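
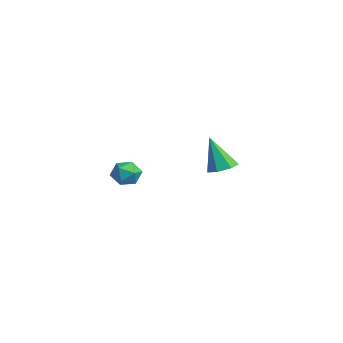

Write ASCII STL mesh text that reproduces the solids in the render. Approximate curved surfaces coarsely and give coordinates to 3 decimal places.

solid 
facet normal -0.883 0.373 -0.286
outer loop
vertex 1.625 -2.839 2.036
vertex 1.283 -3.449 2.297
vertex 1.387 -2.86 2.744
endloop
endfacet
facet normal -0.427 0.897 -0.117
outer loop
vertex 1.625 -2.839 2.036
vertex 1.387 -2.86 2.744
vertex 2.053 -2.564 2.582
endloop
endfacet
facet normal 0.147 0.832 -0.535
outer loop
vertex 1.625 -2.839 2.036
vertex 2.053 -2.564 2.582
vertex 2.36 -2.969 2.036
endloop
endfacet
facet normal 0.047 0.268 -0.962
outer loop
vertex 1.625 -2.839 2.036
vertex 2.36 -2.969 2.036
vertex 1.884 -3.517 1.86
endloop
endfacet
facet normal -0.589 -0.015 -0.808
outer loop
vertex 1.625 -2.839 2.036
vertex 1.884 -3.517 1.86
vertex 1.283 -3.449 2.297
endloop
endfacet
facet normal -0.219 0.800 0.559
outer loop
vertex 2.053 -2.564 2.582
vertex 1.387 -2.86 2.744
vertex 1.976 -3.003 3.18
endloop
endfacet
facet normal -0.957 -0.049 0.287
outer loop
vertex 1.387 -2.86 2.744
vertex 1.283 -3.449 2.297
vertex 1.5 -3.551 3.004
endloop
endfacet
facet normal -0.482 -0.675 -0.558
outer loop
vertex 1.283 -3.449 2.297
vertex 1.884 -3.517 1.86
vertex 1.807 -3.956 2.458
endloop
endfacet
facet normal 0.547 -0.215 -0.809
outer loop
vertex 1.884 -3.517 1.86
vertex 2.36 -2.969 2.036
vertex 2.473 -3.66 2.296
endloop
endfacet
facet normal 0.709 0.695 -0.117
outer loop
vertex 2.36 -2.969 2.036
vertex 2.053 -2.564 2.582
vertex 2.577 -3.071 2.743
endloop
endfacet
facet normal -0.047 -0.268 0.962
outer loop
vertex 2.235 -3.681 3.004
vertex 1.976 -3.003 3.18
vertex 1.5 -3.551 3.004
endloop
endfacet
facet normal -0.147 -0.832 0.535
outer loop
vertex 2.235 -3.681 3.004
vertex 1.5 -3.551 3.004
vertex 1.807 -3.956 2.458
endloop
endfacet
facet normal 0.427 -0.897 0.117
outer loop
vertex 2.235 -3.681 3.004
vertex 1.807 -3.956 2.458
vertex 2.473 -3.66 2.296
endloop
endfacet
facet normal 0.883 -0.373 0.286
outer loop
vertex 2.235 -3.681 3.004
vertex 2.473 -3.66 2.296
vertex 2.577 -3.071 2.743
endloop
endfacet
facet normal 0.589 0.015 0.808
outer loop
vertex 2.235 -3.681 3.004
vertex 2.577 -3.071 2.743
vertex 1.976 -3.003 3.18
endloop
endfacet
facet normal -0.547 0.215 0.809
outer loop
vertex 1.5 -3.551 3.004
vertex 1.976 -3.003 3.18
vertex 1.387 -2.86 2.744
endloop
endfacet
facet normal -0.709 -0.695 0.117
outer loop
vertex 1.807 -3.956 2.458
vertex 1.5 -3.551 3.004
vertex 1.283 -3.449 2.297
endloop
endfacet
facet normal 0.219 -0.800 -0.559
outer loop
vertex 2.473 -3.66 2.296
vertex 1.807 -3.956 2.458
vertex 1.884 -3.517 1.86
endloop
endfacet
facet normal 0.957 0.049 -0.287
outer loop
vertex 2.577 -3.071 2.743
vertex 2.473 -3.66 2.296
vertex 2.36 -2.969 2.036
endloop
endfacet
facet normal 0.482 0.675 0.558
outer loop
vertex 1.976 -3.003 3.18
vertex 2.577 -3.071 2.743
vertex 2.053 -2.564 2.582
endloop
endfacet
facet normal 0.234 0.255 -0.938
outer loop
vertex -1.931 2.328 0.496
vertex -2.541 2.829 0.48
vertex -1.796 2.967 0.703
endloop
endfacet
facet normal 0.815 -0.327 0.478
outer loop
vertex -1.931 2.328 0.496
vertex -1.796 2.967 0.703
vertex -2.999 2.331 2.32
endloop
endfacet
facet normal 0.234 0.254 -0.938
outer loop
vertex -1.796 2.967 0.703
vertex -2.541 2.829 0.48
vertex -2.222 3.503 0.742
endloop
endfacet
facet normal 0.623 0.449 0.640
outer loop
vertex -1.796 2.967 0.703
vertex -2.222 3.503 0.742
vertex -2.999 2.331 2.32
endloop
endfacet
facet normal 0.233 0.254 -0.939
outer loop
vertex -2.222 3.503 0.742
vertex -2.541 2.829 0.48
vertex -2.888 3.531 0.584
endloop
endfacet
facet normal -0.099 0.822 0.562
outer loop
vertex -2.222 3.503 0.742
vertex -2.888 3.531 0.584
vertex -2.999 2.331 2.32
endloop
endfacet
facet normal 0.233 0.254 -0.939
outer loop
vertex -2.888 3.531 0.584
vertex -2.541 2.829 0.48
vertex -3.293 3.031 0.348
endloop
endfacet
facet normal -0.806 0.510 0.301
outer loop
vertex -2.888 3.531 0.584
vertex -3.293 3.031 0.348
vertex -2.999 2.331 2.32
endloop
endfacet
facet normal 0.233 0.255 -0.938
outer loop
vertex -3.293 3.031 0.348
vertex -2.541 2.829 0.48
vertex -3.132 2.379 0.211
endloop
endfacet
facet normal -0.967 -0.250 0.055
outer loop
vertex -3.293 3.031 0.348
vertex -3.132 2.379 0.211
vertex -2.999 2.331 2.32
endloop
endfacet
facet normal 0.234 0.254 -0.939
outer loop
vertex -3.132 2.379 0.211
vertex -2.541 2.829 0.48
vertex -2.526 2.066 0.277
endloop
endfacet
facet normal -0.460 -0.888 0.009
outer loop
vertex -3.132 2.379 0.211
vertex -2.526 2.066 0.277
vertex -2.999 2.331 2.32
endloop
endfacet
facet normal 0.233 0.254 -0.939
outer loop
vertex -2.526 2.066 0.277
vertex -2.541 2.829 0.48
vertex -1.931 2.328 0.496
endloop
endfacet
facet normal 0.334 -0.922 0.197
outer loop
vertex -2.526 2.066 0.277
vertex -1.931 2.328 0.496
vertex -2.999 2.331 2.32
endloop
endfacet

endsolid


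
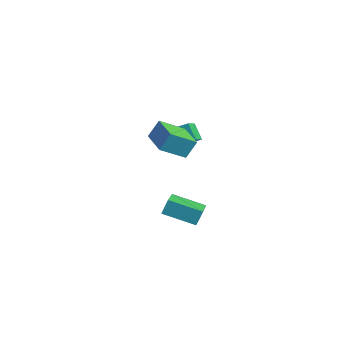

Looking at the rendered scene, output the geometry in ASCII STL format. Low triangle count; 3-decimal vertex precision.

solid 
facet normal -0.666 0.173 0.726
outer loop
vertex -2.177 -0.797 1.762
vertex -1.116 0.415 2.447
vertex -2.99 0.513 0.704
endloop
endfacet
facet normal -0.606 -0.692 -0.392
outer loop
vertex -2.264 0.325 -0.087
vertex -2.177 -0.797 1.762
vertex -2.99 0.513 0.704
endloop
endfacet
facet normal -0.666 0.173 0.726
outer loop
vertex -2.99 0.513 0.704
vertex -1.116 0.415 2.447
vertex -1.929 1.725 1.389
endloop
endfacet
facet normal -0.435 0.701 -0.566
outer loop
vertex -1.929 1.725 1.389
vertex -2.264 0.325 -0.087
vertex -2.99 0.513 0.704
endloop
endfacet
facet normal 0.435 -0.701 0.566
outer loop
vertex -2.177 -0.797 1.762
vertex -0.39 0.227 1.656
vertex -1.116 0.415 2.447
endloop
endfacet
facet normal -0.606 -0.692 -0.392
outer loop
vertex -1.451 -0.985 0.971
vertex -2.177 -0.797 1.762
vertex -2.264 0.325 -0.087
endloop
endfacet
facet normal 0.435 -0.701 0.566
outer loop
vertex -1.451 -0.985 0.971
vertex -0.39 0.227 1.656
vertex -2.177 -0.797 1.762
endloop
endfacet
facet normal 0.606 0.692 0.392
outer loop
vertex -1.116 0.415 2.447
vertex -0.39 0.227 1.656
vertex -1.929 1.725 1.389
endloop
endfacet
facet normal -0.435 0.701 -0.566
outer loop
vertex -1.203 1.537 0.598
vertex -2.264 0.325 -0.087
vertex -1.929 1.725 1.389
endloop
endfacet
facet normal 0.606 0.692 0.392
outer loop
vertex -1.929 1.725 1.389
vertex -0.39 0.227 1.656
vertex -1.203 1.537 0.598
endloop
endfacet
facet normal 0.666 -0.173 -0.726
outer loop
vertex -1.203 1.537 0.598
vertex -1.451 -0.985 0.971
vertex -2.264 0.325 -0.087
endloop
endfacet
facet normal 0.666 -0.173 -0.726
outer loop
vertex -0.39 0.227 1.656
vertex -1.451 -0.985 0.971
vertex -1.203 1.537 0.598
endloop
endfacet
facet normal -0.899 0.428 -0.089
outer loop
vertex -0.918 -2.657 3.1
vertex -0.73 -2.064 4.055
vertex -0.262 -1.459 2.228
endloop
endfacet
facet normal -0.165 -0.520 -0.838
outer loop
vertex 1.33 -2.216 2.385
vertex -0.918 -2.657 3.1
vertex -0.262 -1.459 2.228
endloop
endfacet
facet normal -0.899 0.428 -0.089
outer loop
vertex -0.262 -1.459 2.228
vertex -0.73 -2.064 4.055
vertex -0.074 -0.866 3.183
endloop
endfacet
facet normal 0.405 0.739 -0.539
outer loop
vertex -0.074 -0.866 3.183
vertex 1.33 -2.216 2.385
vertex -0.262 -1.459 2.228
endloop
endfacet
facet normal -0.405 -0.739 0.539
outer loop
vertex -0.918 -2.657 3.1
vertex 0.862 -2.821 4.212
vertex -0.73 -2.064 4.055
endloop
endfacet
facet normal -0.165 -0.520 -0.838
outer loop
vertex 0.674 -3.414 3.257
vertex -0.918 -2.657 3.1
vertex 1.33 -2.216 2.385
endloop
endfacet
facet normal -0.405 -0.739 0.539
outer loop
vertex 0.674 -3.414 3.257
vertex 0.862 -2.821 4.212
vertex -0.918 -2.657 3.1
endloop
endfacet
facet normal 0.165 0.520 0.838
outer loop
vertex -0.73 -2.064 4.055
vertex 0.862 -2.821 4.212
vertex -0.074 -0.866 3.183
endloop
endfacet
facet normal 0.405 0.739 -0.539
outer loop
vertex 1.518 -1.623 3.34
vertex 1.33 -2.216 2.385
vertex -0.074 -0.866 3.183
endloop
endfacet
facet normal 0.165 0.520 0.838
outer loop
vertex -0.074 -0.866 3.183
vertex 0.862 -2.821 4.212
vertex 1.518 -1.623 3.34
endloop
endfacet
facet normal 0.899 -0.428 0.089
outer loop
vertex 1.518 -1.623 3.34
vertex 0.674 -3.414 3.257
vertex 1.33 -2.216 2.385
endloop
endfacet
facet normal 0.899 -0.428 0.089
outer loop
vertex 0.862 -2.821 4.212
vertex 0.674 -3.414 3.257
vertex 1.518 -1.623 3.34
endloop
endfacet
facet normal -0.556 0.708 -0.435
outer loop
vertex -1.649 -0.23 -3.096
vertex -0.045 0.693 -3.644
vertex -1.643 -0.713 -3.891
endloop
endfacet
facet normal -0.831 -0.478 0.284
outer loop
vertex -0.575 -2.073 -3.056
vertex -1.649 -0.23 -3.096
vertex -1.643 -0.713 -3.891
endloop
endfacet
facet normal -0.556 0.708 -0.435
outer loop
vertex -1.643 -0.713 -3.891
vertex -0.045 0.693 -3.644
vertex -0.039 0.21 -4.439
endloop
endfacet
facet normal 0.007 -0.519 -0.855
outer loop
vertex -0.039 0.21 -4.439
vertex -0.575 -2.073 -3.056
vertex -1.643 -0.713 -3.891
endloop
endfacet
facet normal -0.007 0.519 0.855
outer loop
vertex -1.649 -0.23 -3.096
vertex 1.023 -0.667 -2.809
vertex -0.045 0.693 -3.644
endloop
endfacet
facet normal -0.831 -0.478 0.284
outer loop
vertex -0.581 -1.59 -2.261
vertex -1.649 -0.23 -3.096
vertex -0.575 -2.073 -3.056
endloop
endfacet
facet normal -0.007 0.519 0.855
outer loop
vertex -0.581 -1.59 -2.261
vertex 1.023 -0.667 -2.809
vertex -1.649 -0.23 -3.096
endloop
endfacet
facet normal 0.831 0.478 -0.284
outer loop
vertex -0.045 0.693 -3.644
vertex 1.023 -0.667 -2.809
vertex -0.039 0.21 -4.439
endloop
endfacet
facet normal 0.007 -0.519 -0.855
outer loop
vertex 1.029 -1.15 -3.604
vertex -0.575 -2.073 -3.056
vertex -0.039 0.21 -4.439
endloop
endfacet
facet normal 0.831 0.478 -0.284
outer loop
vertex -0.039 0.21 -4.439
vertex 1.023 -0.667 -2.809
vertex 1.029 -1.15 -3.604
endloop
endfacet
facet normal 0.556 -0.708 0.435
outer loop
vertex 1.029 -1.15 -3.604
vertex -0.581 -1.59 -2.261
vertex -0.575 -2.073 -3.056
endloop
endfacet
facet normal 0.556 -0.708 0.435
outer loop
vertex 1.023 -0.667 -2.809
vertex -0.581 -1.59 -2.261
vertex 1.029 -1.15 -3.604
endloop
endfacet

endsolid


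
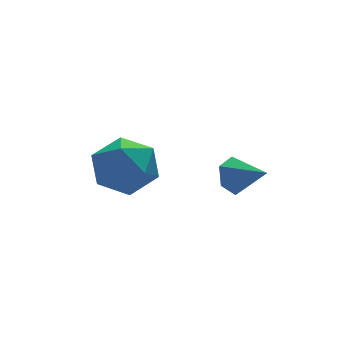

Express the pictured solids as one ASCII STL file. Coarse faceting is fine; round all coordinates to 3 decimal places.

solid 
facet normal -0.470 0.767 -0.436
outer loop
vertex 0.447 2.605 -3.977
vertex -0.053 2.616 -3.418
vertex 0.573 3.027 -3.37
endloop
endfacet
facet normal 0.984 -0.050 -0.170
outer loop
vertex 0.447 2.605 -3.977
vertex 0.573 3.027 -3.37
vertex 0.593 1.564 -2.822
endloop
endfacet
facet normal -0.471 0.768 -0.435
outer loop
vertex 0.573 3.027 -3.37
vertex -0.053 2.616 -3.418
vertex 0.073 3.037 -2.811
endloop
endfacet
facet normal 0.724 0.251 0.643
outer loop
vertex 0.573 3.027 -3.37
vertex 0.073 3.037 -2.811
vertex 0.593 1.564 -2.822
endloop
endfacet
facet normal -0.471 0.768 -0.434
outer loop
vertex 0.073 3.037 -2.811
vertex -0.053 2.616 -3.418
vertex -0.552 2.626 -2.859
endloop
endfacet
facet normal -0.058 -0.028 0.998
outer loop
vertex 0.073 3.037 -2.811
vertex -0.552 2.626 -2.859
vertex 0.593 1.564 -2.822
endloop
endfacet
facet normal -0.472 0.767 -0.435
outer loop
vertex -0.552 2.626 -2.859
vertex -0.053 2.616 -3.418
vertex -0.678 2.204 -3.467
endloop
endfacet
facet normal -0.581 -0.607 0.542
outer loop
vertex -0.552 2.626 -2.859
vertex -0.678 2.204 -3.467
vertex 0.593 1.564 -2.822
endloop
endfacet
facet normal -0.471 0.767 -0.435
outer loop
vertex -0.678 2.204 -3.467
vertex -0.053 2.616 -3.418
vertex -0.178 2.194 -4.026
endloop
endfacet
facet normal -0.320 -0.908 -0.270
outer loop
vertex -0.678 2.204 -3.467
vertex -0.178 2.194 -4.026
vertex 0.593 1.564 -2.822
endloop
endfacet
facet normal -0.470 0.767 -0.436
outer loop
vertex -0.178 2.194 -4.026
vertex -0.053 2.616 -3.418
vertex 0.447 2.605 -3.977
endloop
endfacet
facet normal 0.462 -0.629 -0.625
outer loop
vertex -0.178 2.194 -4.026
vertex 0.447 2.605 -3.977
vertex 0.593 1.564 -2.822
endloop
endfacet
facet normal 0.282 0.098 0.954
outer loop
vertex -3.513 3.46 -1.292
vertex -3.93 2.383 -1.058
vertex -2.812 2.52 -1.403
endloop
endfacet
facet normal 0.712 0.470 0.521
outer loop
vertex -3.513 3.46 -1.292
vertex -2.812 2.52 -1.403
vertex -2.783 3.374 -2.212
endloop
endfacet
facet normal 0.312 0.936 0.160
outer loop
vertex -3.513 3.46 -1.292
vertex -2.783 3.374 -2.212
vertex -3.883 3.767 -2.367
endloop
endfacet
facet normal -0.366 0.854 0.370
outer loop
vertex -3.513 3.46 -1.292
vertex -3.883 3.767 -2.367
vertex -4.591 3.154 -1.653
endloop
endfacet
facet normal -0.383 0.335 0.861
outer loop
vertex -3.513 3.46 -1.292
vertex -4.591 3.154 -1.653
vertex -3.93 2.383 -1.058
endloop
endfacet
facet normal 0.999 0.015 0.051
outer loop
vertex -2.783 3.374 -2.212
vertex -2.812 2.52 -1.403
vertex -2.749 2.246 -2.547
endloop
endfacet
facet normal 0.304 -0.585 0.752
outer loop
vertex -2.812 2.52 -1.403
vertex -3.93 2.383 -1.058
vertex -3.457 1.633 -1.833
endloop
endfacet
facet normal -0.775 -0.201 0.600
outer loop
vertex -3.93 2.383 -1.058
vertex -4.591 3.154 -1.653
vertex -4.557 2.026 -1.988
endloop
endfacet
facet normal -0.746 0.637 -0.194
outer loop
vertex -4.591 3.154 -1.653
vertex -3.883 3.767 -2.367
vertex -4.528 2.88 -2.797
endloop
endfacet
facet normal 0.350 0.771 -0.532
outer loop
vertex -3.883 3.767 -2.367
vertex -2.783 3.374 -2.212
vertex -3.41 3.017 -3.142
endloop
endfacet
facet normal 0.366 -0.854 -0.370
outer loop
vertex -3.827 1.94 -2.908
vertex -2.749 2.246 -2.547
vertex -3.457 1.633 -1.833
endloop
endfacet
facet normal -0.312 -0.936 -0.160
outer loop
vertex -3.827 1.94 -2.908
vertex -3.457 1.633 -1.833
vertex -4.557 2.026 -1.988
endloop
endfacet
facet normal -0.712 -0.470 -0.521
outer loop
vertex -3.827 1.94 -2.908
vertex -4.557 2.026 -1.988
vertex -4.528 2.88 -2.797
endloop
endfacet
facet normal -0.282 -0.098 -0.954
outer loop
vertex -3.827 1.94 -2.908
vertex -4.528 2.88 -2.797
vertex -3.41 3.017 -3.142
endloop
endfacet
facet normal 0.383 -0.335 -0.861
outer loop
vertex -3.827 1.94 -2.908
vertex -3.41 3.017 -3.142
vertex -2.749 2.246 -2.547
endloop
endfacet
facet normal 0.746 -0.637 0.194
outer loop
vertex -3.457 1.633 -1.833
vertex -2.749 2.246 -2.547
vertex -2.812 2.52 -1.403
endloop
endfacet
facet normal -0.350 -0.771 0.532
outer loop
vertex -4.557 2.026 -1.988
vertex -3.457 1.633 -1.833
vertex -3.93 2.383 -1.058
endloop
endfacet
facet normal -0.999 -0.015 -0.051
outer loop
vertex -4.528 2.88 -2.797
vertex -4.557 2.026 -1.988
vertex -4.591 3.154 -1.653
endloop
endfacet
facet normal -0.304 0.585 -0.752
outer loop
vertex -3.41 3.017 -3.142
vertex -4.528 2.88 -2.797
vertex -3.883 3.767 -2.367
endloop
endfacet
facet normal 0.775 0.201 -0.600
outer loop
vertex -2.749 2.246 -2.547
vertex -3.41 3.017 -3.142
vertex -2.783 3.374 -2.212
endloop
endfacet

endsolid


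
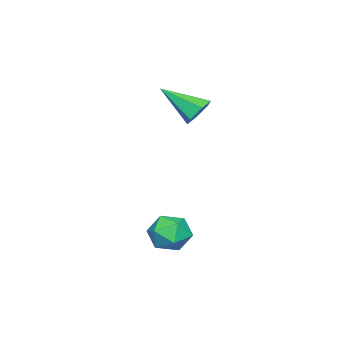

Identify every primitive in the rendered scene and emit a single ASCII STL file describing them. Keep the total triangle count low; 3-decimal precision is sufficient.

solid 
facet normal -0.766 0.636 0.095
outer loop
vertex 2.501 1.15 -2.718
vertex 2.025 0.619 -3.002
vertex 2.15 0.657 -2.246
endloop
endfacet
facet normal -0.270 0.759 0.592
outer loop
vertex 2.501 1.15 -2.718
vertex 2.15 0.657 -2.246
vertex 2.889 0.834 -2.136
endloop
endfacet
facet normal 0.345 0.902 0.260
outer loop
vertex 2.501 1.15 -2.718
vertex 2.889 0.834 -2.136
vertex 3.221 0.905 -2.824
endloop
endfacet
facet normal 0.229 0.866 -0.444
outer loop
vertex 2.501 1.15 -2.718
vertex 3.221 0.905 -2.824
vertex 2.687 0.772 -3.36
endloop
endfacet
facet normal -0.457 0.702 -0.546
outer loop
vertex 2.501 1.15 -2.718
vertex 2.687 0.772 -3.36
vertex 2.025 0.619 -3.002
endloop
endfacet
facet normal -0.183 0.161 0.970
outer loop
vertex 2.889 0.834 -2.136
vertex 2.15 0.657 -2.246
vertex 2.653 0.108 -2.06
endloop
endfacet
facet normal -0.985 -0.040 0.165
outer loop
vertex 2.15 0.657 -2.246
vertex 2.025 0.619 -3.002
vertex 2.119 -0.025 -2.596
endloop
endfacet
facet normal -0.487 0.067 -0.871
outer loop
vertex 2.025 0.619 -3.002
vertex 2.687 0.772 -3.36
vertex 2.451 0.046 -3.284
endloop
endfacet
facet normal 0.625 0.334 -0.706
outer loop
vertex 2.687 0.772 -3.36
vertex 3.221 0.905 -2.824
vertex 3.19 0.223 -3.174
endloop
endfacet
facet normal 0.812 0.391 0.432
outer loop
vertex 3.221 0.905 -2.824
vertex 2.889 0.834 -2.136
vertex 3.315 0.261 -2.418
endloop
endfacet
facet normal -0.229 -0.866 0.444
outer loop
vertex 2.839 -0.27 -2.702
vertex 2.653 0.108 -2.06
vertex 2.119 -0.025 -2.596
endloop
endfacet
facet normal -0.345 -0.902 -0.260
outer loop
vertex 2.839 -0.27 -2.702
vertex 2.119 -0.025 -2.596
vertex 2.451 0.046 -3.284
endloop
endfacet
facet normal 0.270 -0.759 -0.592
outer loop
vertex 2.839 -0.27 -2.702
vertex 2.451 0.046 -3.284
vertex 3.19 0.223 -3.174
endloop
endfacet
facet normal 0.766 -0.636 -0.095
outer loop
vertex 2.839 -0.27 -2.702
vertex 3.19 0.223 -3.174
vertex 3.315 0.261 -2.418
endloop
endfacet
facet normal 0.457 -0.702 0.546
outer loop
vertex 2.839 -0.27 -2.702
vertex 3.315 0.261 -2.418
vertex 2.653 0.108 -2.06
endloop
endfacet
facet normal -0.625 -0.334 0.706
outer loop
vertex 2.119 -0.025 -2.596
vertex 2.653 0.108 -2.06
vertex 2.15 0.657 -2.246
endloop
endfacet
facet normal -0.812 -0.391 -0.432
outer loop
vertex 2.451 0.046 -3.284
vertex 2.119 -0.025 -2.596
vertex 2.025 0.619 -3.002
endloop
endfacet
facet normal 0.183 -0.161 -0.970
outer loop
vertex 3.19 0.223 -3.174
vertex 2.451 0.046 -3.284
vertex 2.687 0.772 -3.36
endloop
endfacet
facet normal 0.985 0.040 -0.165
outer loop
vertex 3.315 0.261 -2.418
vertex 3.19 0.223 -3.174
vertex 3.221 0.905 -2.824
endloop
endfacet
facet normal 0.487 -0.067 0.871
outer loop
vertex 2.653 0.108 -2.06
vertex 3.315 0.261 -2.418
vertex 2.889 0.834 -2.136
endloop
endfacet
facet normal -0.129 0.816 -0.564
outer loop
vertex -1.079 -1.007 0.435
vertex -1.304 -0.703 0.926
vertex -0.696 -0.69 0.806
endloop
endfacet
facet normal 0.777 -0.515 -0.362
outer loop
vertex -1.079 -1.007 0.435
vertex -0.696 -0.69 0.806
vertex -1.096 -2.017 1.834
endloop
endfacet
facet normal -0.129 0.816 -0.564
outer loop
vertex -0.696 -0.69 0.806
vertex -1.304 -0.703 0.926
vertex -0.921 -0.386 1.297
endloop
endfacet
facet normal 0.916 0.033 0.399
outer loop
vertex -0.696 -0.69 0.806
vertex -0.921 -0.386 1.297
vertex -1.096 -2.017 1.834
endloop
endfacet
facet normal -0.130 0.816 -0.563
outer loop
vertex -0.921 -0.386 1.297
vertex -1.304 -0.703 0.926
vertex -1.529 -0.399 1.418
endloop
endfacet
facet normal 0.181 0.290 0.940
outer loop
vertex -0.921 -0.386 1.297
vertex -1.529 -0.399 1.418
vertex -1.096 -2.017 1.834
endloop
endfacet
facet normal -0.130 0.816 -0.563
outer loop
vertex -1.529 -0.399 1.418
vertex -1.304 -0.703 0.926
vertex -1.912 -0.716 1.047
endloop
endfacet
facet normal -0.695 -0.001 0.719
outer loop
vertex -1.529 -0.399 1.418
vertex -1.912 -0.716 1.047
vertex -1.096 -2.017 1.834
endloop
endfacet
facet normal -0.130 0.815 -0.564
outer loop
vertex -1.912 -0.716 1.047
vertex -1.304 -0.703 0.926
vertex -1.687 -1.02 0.556
endloop
endfacet
facet normal -0.835 -0.549 -0.042
outer loop
vertex -1.912 -0.716 1.047
vertex -1.687 -1.02 0.556
vertex -1.096 -2.017 1.834
endloop
endfacet
facet normal -0.130 0.815 -0.564
outer loop
vertex -1.687 -1.02 0.556
vertex -1.304 -0.703 0.926
vertex -1.079 -1.007 0.435
endloop
endfacet
facet normal -0.099 -0.806 -0.583
outer loop
vertex -1.687 -1.02 0.556
vertex -1.079 -1.007 0.435
vertex -1.096 -2.017 1.834
endloop
endfacet

endsolid


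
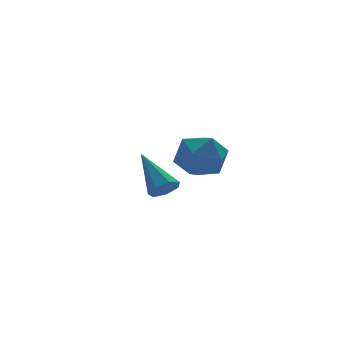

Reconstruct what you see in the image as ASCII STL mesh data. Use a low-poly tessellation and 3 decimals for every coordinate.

solid 
facet normal 0.078 0.282 0.956
outer loop
vertex -3.296 -1.014 -0.732
vertex -4.263 -1.325 -0.562
vertex -3.481 -1.982 -0.432
endloop
endfacet
facet normal 0.711 0.081 0.699
outer loop
vertex -3.296 -1.014 -0.732
vertex -3.481 -1.982 -0.432
vertex -2.782 -1.795 -1.165
endloop
endfacet
facet normal 0.860 0.492 0.134
outer loop
vertex -3.296 -1.014 -0.732
vertex -2.782 -1.795 -1.165
vertex -3.133 -1.022 -1.75
endloop
endfacet
facet normal 0.319 0.947 0.044
outer loop
vertex -3.296 -1.014 -0.732
vertex -3.133 -1.022 -1.75
vertex -4.048 -0.731 -1.377
endloop
endfacet
facet normal -0.166 0.817 0.552
outer loop
vertex -3.296 -1.014 -0.732
vertex -4.048 -0.731 -1.377
vertex -4.263 -1.325 -0.562
endloop
endfacet
facet normal 0.653 -0.593 0.471
outer loop
vertex -2.782 -1.795 -1.165
vertex -3.481 -1.982 -0.432
vertex -3.432 -2.589 -1.263
endloop
endfacet
facet normal -0.372 -0.267 0.889
outer loop
vertex -3.481 -1.982 -0.432
vertex -4.263 -1.325 -0.562
vertex -4.347 -2.298 -0.89
endloop
endfacet
facet normal -0.766 0.598 0.234
outer loop
vertex -4.263 -1.325 -0.562
vertex -4.048 -0.731 -1.377
vertex -4.698 -1.525 -1.475
endloop
endfacet
facet normal 0.017 0.808 -0.589
outer loop
vertex -4.048 -0.731 -1.377
vertex -3.133 -1.022 -1.75
vertex -3.999 -1.338 -2.208
endloop
endfacet
facet normal 0.894 0.072 -0.442
outer loop
vertex -3.133 -1.022 -1.75
vertex -2.782 -1.795 -1.165
vertex -3.217 -1.995 -2.078
endloop
endfacet
facet normal -0.319 -0.947 -0.044
outer loop
vertex -4.184 -2.306 -1.908
vertex -3.432 -2.589 -1.263
vertex -4.347 -2.298 -0.89
endloop
endfacet
facet normal -0.860 -0.492 -0.134
outer loop
vertex -4.184 -2.306 -1.908
vertex -4.347 -2.298 -0.89
vertex -4.698 -1.525 -1.475
endloop
endfacet
facet normal -0.711 -0.081 -0.699
outer loop
vertex -4.184 -2.306 -1.908
vertex -4.698 -1.525 -1.475
vertex -3.999 -1.338 -2.208
endloop
endfacet
facet normal -0.078 -0.282 -0.956
outer loop
vertex -4.184 -2.306 -1.908
vertex -3.999 -1.338 -2.208
vertex -3.217 -1.995 -2.078
endloop
endfacet
facet normal 0.166 -0.817 -0.552
outer loop
vertex -4.184 -2.306 -1.908
vertex -3.217 -1.995 -2.078
vertex -3.432 -2.589 -1.263
endloop
endfacet
facet normal -0.017 -0.808 0.589
outer loop
vertex -4.347 -2.298 -0.89
vertex -3.432 -2.589 -1.263
vertex -3.481 -1.982 -0.432
endloop
endfacet
facet normal -0.894 -0.072 0.442
outer loop
vertex -4.698 -1.525 -1.475
vertex -4.347 -2.298 -0.89
vertex -4.263 -1.325 -0.562
endloop
endfacet
facet normal -0.653 0.593 -0.471
outer loop
vertex -3.999 -1.338 -2.208
vertex -4.698 -1.525 -1.475
vertex -4.048 -0.731 -1.377
endloop
endfacet
facet normal 0.372 0.267 -0.889
outer loop
vertex -3.217 -1.995 -2.078
vertex -3.999 -1.338 -2.208
vertex -3.133 -1.022 -1.75
endloop
endfacet
facet normal 0.766 -0.598 -0.234
outer loop
vertex -3.432 -2.589 -1.263
vertex -3.217 -1.995 -2.078
vertex -2.782 -1.795 -1.165
endloop
endfacet
facet normal 0.115 -0.759 -0.641
outer loop
vertex -3.055 1.46 -3.671
vertex -3.555 1.671 -4.011
vertex -2.936 1.82 -4.076
endloop
endfacet
facet normal 0.900 0.159 0.406
outer loop
vertex -3.055 1.46 -3.671
vertex -2.936 1.82 -4.076
vertex -3.785 3.189 -2.729
endloop
endfacet
facet normal 0.115 -0.759 -0.641
outer loop
vertex -2.936 1.82 -4.076
vertex -3.555 1.671 -4.011
vertex -3.282 2.068 -4.432
endloop
endfacet
facet normal 0.711 0.665 -0.228
outer loop
vertex -2.936 1.82 -4.076
vertex -3.282 2.068 -4.432
vertex -3.785 3.189 -2.729
endloop
endfacet
facet normal 0.115 -0.759 -0.641
outer loop
vertex -3.282 2.068 -4.432
vertex -3.555 1.671 -4.011
vertex -3.834 2.017 -4.471
endloop
endfacet
facet normal -0.037 0.830 -0.557
outer loop
vertex -3.282 2.068 -4.432
vertex -3.834 2.017 -4.471
vertex -3.785 3.189 -2.729
endloop
endfacet
facet normal 0.116 -0.759 -0.641
outer loop
vertex -3.834 2.017 -4.471
vertex -3.555 1.671 -4.011
vertex -4.175 1.705 -4.163
endloop
endfacet
facet normal -0.782 0.527 -0.332
outer loop
vertex -3.834 2.017 -4.471
vertex -4.175 1.705 -4.163
vertex -3.785 3.189 -2.729
endloop
endfacet
facet normal 0.115 -0.759 -0.641
outer loop
vertex -4.175 1.705 -4.163
vertex -3.555 1.671 -4.011
vertex -4.049 1.368 -3.741
endloop
endfacet
facet normal -0.961 -0.014 0.276
outer loop
vertex -4.175 1.705 -4.163
vertex -4.049 1.368 -3.741
vertex -3.785 3.189 -2.729
endloop
endfacet
facet normal 0.116 -0.759 -0.641
outer loop
vertex -4.049 1.368 -3.741
vertex -3.555 1.671 -4.011
vertex -3.551 1.259 -3.522
endloop
endfacet
facet normal -0.441 -0.386 0.810
outer loop
vertex -4.049 1.368 -3.741
vertex -3.551 1.259 -3.522
vertex -3.785 3.189 -2.729
endloop
endfacet
facet normal 0.115 -0.759 -0.641
outer loop
vertex -3.551 1.259 -3.522
vertex -3.555 1.671 -4.011
vertex -3.055 1.46 -3.671
endloop
endfacet
facet normal 0.387 -0.310 0.869
outer loop
vertex -3.551 1.259 -3.522
vertex -3.055 1.46 -3.671
vertex -3.785 3.189 -2.729
endloop
endfacet

endsolid


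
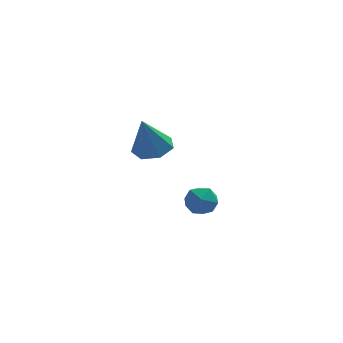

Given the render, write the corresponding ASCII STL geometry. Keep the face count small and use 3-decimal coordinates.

solid 
facet normal 0.264 0.175 -0.949
outer loop
vertex -2.319 -1.354 1.923
vertex -3.103 -1.673 1.646
vertex -2.889 -0.836 1.86
endloop
endfacet
facet normal 0.461 0.588 0.665
outer loop
vertex -2.319 -1.354 1.923
vertex -2.889 -0.836 1.86
vertex -3.577 -1.987 3.354
endloop
endfacet
facet normal 0.264 0.175 -0.948
outer loop
vertex -2.889 -0.836 1.86
vertex -3.103 -1.673 1.646
vertex -3.619 -0.948 1.636
endloop
endfacet
facet normal -0.280 0.819 0.502
outer loop
vertex -2.889 -0.836 1.86
vertex -3.619 -0.948 1.636
vertex -3.577 -1.987 3.354
endloop
endfacet
facet normal 0.263 0.174 -0.949
outer loop
vertex -3.619 -0.948 1.636
vertex -3.103 -1.673 1.646
vertex -3.961 -1.607 1.42
endloop
endfacet
facet normal -0.890 0.380 0.251
outer loop
vertex -3.619 -0.948 1.636
vertex -3.961 -1.607 1.42
vertex -3.577 -1.987 3.354
endloop
endfacet
facet normal 0.263 0.175 -0.949
outer loop
vertex -3.961 -1.607 1.42
vertex -3.103 -1.673 1.646
vertex -3.656 -2.315 1.374
endloop
endfacet
facet normal -0.911 -0.399 0.102
outer loop
vertex -3.961 -1.607 1.42
vertex -3.656 -2.315 1.374
vertex -3.577 -1.987 3.354
endloop
endfacet
facet normal 0.265 0.174 -0.949
outer loop
vertex -3.656 -2.315 1.374
vertex -3.103 -1.673 1.646
vertex -2.935 -2.54 1.534
endloop
endfacet
facet normal -0.327 -0.930 0.167
outer loop
vertex -3.656 -2.315 1.374
vertex -2.935 -2.54 1.534
vertex -3.577 -1.987 3.354
endloop
endfacet
facet normal 0.264 0.174 -0.949
outer loop
vertex -2.935 -2.54 1.534
vertex -3.103 -1.673 1.646
vertex -2.34 -2.112 1.778
endloop
endfacet
facet normal 0.423 -0.815 0.397
outer loop
vertex -2.935 -2.54 1.534
vertex -2.34 -2.112 1.778
vertex -3.577 -1.987 3.354
endloop
endfacet
facet normal 0.264 0.174 -0.949
outer loop
vertex -2.34 -2.112 1.778
vertex -3.103 -1.673 1.646
vertex -2.319 -1.354 1.923
endloop
endfacet
facet normal 0.774 -0.140 0.618
outer loop
vertex -2.34 -2.112 1.778
vertex -2.319 -1.354 1.923
vertex -3.577 -1.987 3.354
endloop
endfacet
facet normal -0.108 -0.256 0.961
outer loop
vertex -1.32 0.083 -2.078
vertex -0.966 -0.652 -2.234
vertex -0.497 -0.004 -2.009
endloop
endfacet
facet normal -0.027 0.449 0.893
outer loop
vertex -1.32 0.083 -2.078
vertex -0.497 -0.004 -2.009
vertex -0.814 0.678 -2.362
endloop
endfacet
facet normal -0.549 0.691 0.470
outer loop
vertex -1.32 0.083 -2.078
vertex -0.814 0.678 -2.362
vertex -1.479 0.451 -2.805
endloop
endfacet
facet normal -0.951 0.136 0.277
outer loop
vertex -1.32 0.083 -2.078
vertex -1.479 0.451 -2.805
vertex -1.573 -0.37 -2.726
endloop
endfacet
facet normal -0.679 -0.450 0.580
outer loop
vertex -1.32 0.083 -2.078
vertex -1.573 -0.37 -2.726
vertex -0.966 -0.652 -2.234
endloop
endfacet
facet normal 0.596 0.570 0.566
outer loop
vertex -0.814 0.678 -2.362
vertex -0.497 -0.004 -2.009
vertex -0.147 0.31 -2.694
endloop
endfacet
facet normal 0.466 -0.572 0.675
outer loop
vertex -0.497 -0.004 -2.009
vertex -0.966 -0.652 -2.234
vertex -0.241 -0.511 -2.615
endloop
endfacet
facet normal -0.460 -0.886 0.059
outer loop
vertex -0.966 -0.652 -2.234
vertex -1.573 -0.37 -2.726
vertex -0.906 -0.738 -3.058
endloop
endfacet
facet normal -0.900 0.062 -0.432
outer loop
vertex -1.573 -0.37 -2.726
vertex -1.479 0.451 -2.805
vertex -1.223 -0.056 -3.411
endloop
endfacet
facet normal -0.249 0.961 -0.118
outer loop
vertex -1.479 0.451 -2.805
vertex -0.814 0.678 -2.362
vertex -0.754 0.592 -3.186
endloop
endfacet
facet normal 0.951 -0.136 -0.277
outer loop
vertex -0.4 -0.143 -3.342
vertex -0.147 0.31 -2.694
vertex -0.241 -0.511 -2.615
endloop
endfacet
facet normal 0.549 -0.691 -0.470
outer loop
vertex -0.4 -0.143 -3.342
vertex -0.241 -0.511 -2.615
vertex -0.906 -0.738 -3.058
endloop
endfacet
facet normal 0.027 -0.449 -0.893
outer loop
vertex -0.4 -0.143 -3.342
vertex -0.906 -0.738 -3.058
vertex -1.223 -0.056 -3.411
endloop
endfacet
facet normal 0.108 0.256 -0.961
outer loop
vertex -0.4 -0.143 -3.342
vertex -1.223 -0.056 -3.411
vertex -0.754 0.592 -3.186
endloop
endfacet
facet normal 0.679 0.450 -0.580
outer loop
vertex -0.4 -0.143 -3.342
vertex -0.754 0.592 -3.186
vertex -0.147 0.31 -2.694
endloop
endfacet
facet normal 0.900 -0.062 0.432
outer loop
vertex -0.241 -0.511 -2.615
vertex -0.147 0.31 -2.694
vertex -0.497 -0.004 -2.009
endloop
endfacet
facet normal 0.249 -0.961 0.118
outer loop
vertex -0.906 -0.738 -3.058
vertex -0.241 -0.511 -2.615
vertex -0.966 -0.652 -2.234
endloop
endfacet
facet normal -0.596 -0.570 -0.566
outer loop
vertex -1.223 -0.056 -3.411
vertex -0.906 -0.738 -3.058
vertex -1.573 -0.37 -2.726
endloop
endfacet
facet normal -0.466 0.572 -0.675
outer loop
vertex -0.754 0.592 -3.186
vertex -1.223 -0.056 -3.411
vertex -1.479 0.451 -2.805
endloop
endfacet
facet normal 0.460 0.886 -0.059
outer loop
vertex -0.147 0.31 -2.694
vertex -0.754 0.592 -3.186
vertex -0.814 0.678 -2.362
endloop
endfacet

endsolid


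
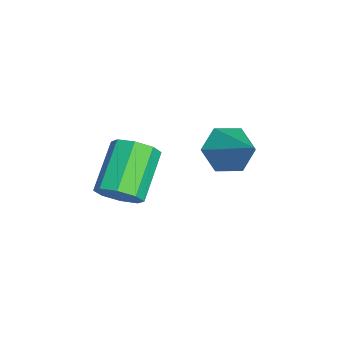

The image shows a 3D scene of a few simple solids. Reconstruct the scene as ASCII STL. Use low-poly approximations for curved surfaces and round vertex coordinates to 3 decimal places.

solid 
facet normal 0.724 -0.330 -0.606
outer loop
vertex 2.557 -2.706 2.633
vertex 2.044 -2.638 1.984
vertex 2.587 -2.134 2.358
endloop
endfacet
facet normal 0.688 0.285 0.668
outer loop
vertex 2.557 -2.706 2.633
vertex 2.587 -2.134 2.358
vertex 1.108 -2.05 3.846
endloop
endfacet
facet normal 0.688 0.285 0.668
outer loop
vertex 1.108 -2.05 3.846
vertex 2.587 -2.134 2.358
vertex 1.138 -1.478 3.571
endloop
endfacet
facet normal -0.725 0.329 0.605
outer loop
vertex 1.108 -2.05 3.846
vertex 1.138 -1.478 3.571
vertex 0.596 -1.982 3.196
endloop
endfacet
facet normal 0.723 -0.329 -0.607
outer loop
vertex 2.587 -2.134 2.358
vertex 2.044 -2.638 1.984
vertex 2.299 -1.857 1.865
endloop
endfacet
facet normal 0.519 0.838 0.167
outer loop
vertex 2.587 -2.134 2.358
vertex 2.299 -1.857 1.865
vertex 1.138 -1.478 3.571
endloop
endfacet
facet normal 0.519 0.838 0.167
outer loop
vertex 1.138 -1.478 3.571
vertex 2.299 -1.857 1.865
vertex 0.85 -1.201 3.078
endloop
endfacet
facet normal -0.724 0.327 0.607
outer loop
vertex 1.138 -1.478 3.571
vertex 0.85 -1.201 3.078
vertex 0.596 -1.982 3.196
endloop
endfacet
facet normal 0.724 -0.329 -0.606
outer loop
vertex 2.299 -1.857 1.865
vertex 2.044 -2.638 1.984
vertex 1.861 -2.038 1.44
endloop
endfacet
facet normal 0.047 0.901 -0.432
outer loop
vertex 2.299 -1.857 1.865
vertex 1.861 -2.038 1.44
vertex 0.85 -1.201 3.078
endloop
endfacet
facet normal 0.048 0.901 -0.431
outer loop
vertex 0.85 -1.201 3.078
vertex 1.861 -2.038 1.44
vertex 0.413 -1.381 2.653
endloop
endfacet
facet normal -0.725 0.327 0.606
outer loop
vertex 0.85 -1.201 3.078
vertex 0.413 -1.381 2.653
vertex 0.596 -1.982 3.196
endloop
endfacet
facet normal 0.725 -0.328 -0.606
outer loop
vertex 1.861 -2.038 1.44
vertex 2.044 -2.638 1.984
vertex 1.532 -2.57 1.334
endloop
endfacet
facet normal -0.454 0.435 -0.777
outer loop
vertex 1.861 -2.038 1.44
vertex 1.532 -2.57 1.334
vertex 0.413 -1.381 2.653
endloop
endfacet
facet normal -0.454 0.436 -0.777
outer loop
vertex 0.413 -1.381 2.653
vertex 1.532 -2.57 1.334
vertex 0.083 -1.914 2.547
endloop
endfacet
facet normal -0.724 0.328 0.607
outer loop
vertex 0.413 -1.381 2.653
vertex 0.083 -1.914 2.547
vertex 0.596 -1.982 3.196
endloop
endfacet
facet normal 0.725 -0.329 -0.605
outer loop
vertex 1.532 -2.57 1.334
vertex 2.044 -2.638 1.984
vertex 1.502 -3.142 1.609
endloop
endfacet
facet normal -0.688 -0.285 -0.668
outer loop
vertex 1.532 -2.57 1.334
vertex 1.502 -3.142 1.609
vertex 0.083 -1.914 2.547
endloop
endfacet
facet normal -0.688 -0.285 -0.668
outer loop
vertex 0.083 -1.914 2.547
vertex 1.502 -3.142 1.609
vertex 0.053 -2.486 2.822
endloop
endfacet
facet normal -0.724 0.330 0.606
outer loop
vertex 0.083 -1.914 2.547
vertex 0.053 -2.486 2.822
vertex 0.596 -1.982 3.196
endloop
endfacet
facet normal 0.724 -0.327 -0.607
outer loop
vertex 1.502 -3.142 1.609
vertex 2.044 -2.638 1.984
vertex 1.79 -3.419 2.102
endloop
endfacet
facet normal -0.519 -0.838 -0.167
outer loop
vertex 1.502 -3.142 1.609
vertex 1.79 -3.419 2.102
vertex 0.053 -2.486 2.822
endloop
endfacet
facet normal -0.519 -0.838 -0.167
outer loop
vertex 0.053 -2.486 2.822
vertex 1.79 -3.419 2.102
vertex 0.341 -2.763 3.315
endloop
endfacet
facet normal -0.723 0.329 0.607
outer loop
vertex 0.053 -2.486 2.822
vertex 0.341 -2.763 3.315
vertex 0.596 -1.982 3.196
endloop
endfacet
facet normal 0.725 -0.327 -0.606
outer loop
vertex 1.79 -3.419 2.102
vertex 2.044 -2.638 1.984
vertex 2.227 -3.239 2.527
endloop
endfacet
facet normal -0.048 -0.901 0.431
outer loop
vertex 1.79 -3.419 2.102
vertex 2.227 -3.239 2.527
vertex 0.341 -2.763 3.315
endloop
endfacet
facet normal -0.047 -0.901 0.432
outer loop
vertex 0.341 -2.763 3.315
vertex 2.227 -3.239 2.527
vertex 0.779 -2.582 3.74
endloop
endfacet
facet normal -0.724 0.329 0.606
outer loop
vertex 0.341 -2.763 3.315
vertex 0.779 -2.582 3.74
vertex 0.596 -1.982 3.196
endloop
endfacet
facet normal 0.724 -0.328 -0.607
outer loop
vertex 2.227 -3.239 2.527
vertex 2.044 -2.638 1.984
vertex 2.557 -2.706 2.633
endloop
endfacet
facet normal 0.454 -0.436 0.777
outer loop
vertex 2.227 -3.239 2.527
vertex 2.557 -2.706 2.633
vertex 0.779 -2.582 3.74
endloop
endfacet
facet normal 0.454 -0.435 0.777
outer loop
vertex 0.779 -2.582 3.74
vertex 2.557 -2.706 2.633
vertex 1.108 -2.05 3.846
endloop
endfacet
facet normal -0.725 0.328 0.606
outer loop
vertex 0.779 -2.582 3.74
vertex 1.108 -2.05 3.846
vertex 0.596 -1.982 3.196
endloop
endfacet
facet normal -0.749 -0.317 -0.581
outer loop
vertex 0.991 1.388 2.108
vertex 0.583 0.962 2.866
vertex 0.365 1.872 2.651
endloop
endfacet
facet normal 0.400 0.863 -0.309
outer loop
vertex 0.991 1.388 2.108
vertex 0.365 1.872 2.651
vertex 2.037 1.578 3.994
endloop
endfacet
facet normal -0.750 -0.317 -0.581
outer loop
vertex 0.365 1.872 2.651
vertex 0.583 0.962 2.866
vertex -0.043 1.447 3.409
endloop
endfacet
facet normal -0.172 0.896 0.410
outer loop
vertex 0.365 1.872 2.651
vertex -0.043 1.447 3.409
vertex 2.037 1.578 3.994
endloop
endfacet
facet normal -0.750 -0.317 -0.581
outer loop
vertex -0.043 1.447 3.409
vertex 0.583 0.962 2.866
vertex 0.175 0.537 3.624
endloop
endfacet
facet normal -0.277 0.158 0.948
outer loop
vertex -0.043 1.447 3.409
vertex 0.175 0.537 3.624
vertex 2.037 1.578 3.994
endloop
endfacet
facet normal -0.749 -0.317 -0.581
outer loop
vertex 0.175 0.537 3.624
vertex 0.583 0.962 2.866
vertex 0.801 0.053 3.081
endloop
endfacet
facet normal 0.191 -0.613 0.766
outer loop
vertex 0.175 0.537 3.624
vertex 0.801 0.053 3.081
vertex 2.037 1.578 3.994
endloop
endfacet
facet normal -0.749 -0.317 -0.581
outer loop
vertex 0.801 0.053 3.081
vertex 0.583 0.962 2.866
vertex 1.209 0.478 2.323
endloop
endfacet
facet normal 0.762 -0.646 0.048
outer loop
vertex 0.801 0.053 3.081
vertex 1.209 0.478 2.323
vertex 2.037 1.578 3.994
endloop
endfacet
facet normal -0.749 -0.317 -0.581
outer loop
vertex 1.209 0.478 2.323
vertex 0.583 0.962 2.866
vertex 0.991 1.388 2.108
endloop
endfacet
facet normal 0.867 0.092 -0.490
outer loop
vertex 1.209 0.478 2.323
vertex 0.991 1.388 2.108
vertex 2.037 1.578 3.994
endloop
endfacet

endsolid


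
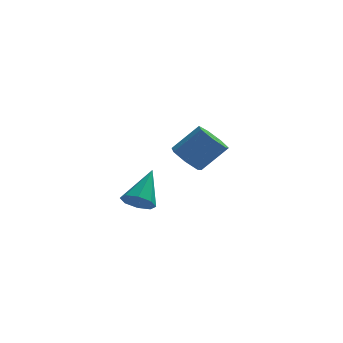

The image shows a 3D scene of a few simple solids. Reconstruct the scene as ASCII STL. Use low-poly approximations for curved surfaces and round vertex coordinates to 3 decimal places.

solid 
facet normal -0.694 -0.125 -0.709
outer loop
vertex 1.168 1.777 -2.901
vertex 0.478 1.827 -2.235
vertex 0.871 2.54 -2.745
endloop
endfacet
facet normal 0.626 0.383 -0.680
outer loop
vertex 1.168 1.777 -2.901
vertex 0.871 2.54 -2.745
vertex 2.431 2.002 -1.611
endloop
endfacet
facet normal 0.626 0.383 -0.680
outer loop
vertex 2.431 2.002 -1.611
vertex 0.871 2.54 -2.745
vertex 2.135 2.765 -1.454
endloop
endfacet
facet normal 0.694 0.124 0.709
outer loop
vertex 2.431 2.002 -1.611
vertex 2.135 2.765 -1.454
vertex 1.742 2.053 -0.945
endloop
endfacet
facet normal -0.695 -0.124 -0.709
outer loop
vertex 0.871 2.54 -2.745
vertex 0.478 1.827 -2.235
vertex 0.279 2.766 -2.204
endloop
endfacet
facet normal 0.112 0.955 -0.276
outer loop
vertex 0.871 2.54 -2.745
vertex 0.279 2.766 -2.204
vertex 2.135 2.765 -1.454
endloop
endfacet
facet normal 0.112 0.954 -0.276
outer loop
vertex 2.135 2.765 -1.454
vertex 0.279 2.766 -2.204
vertex 1.543 2.991 -0.914
endloop
endfacet
facet normal 0.694 0.124 0.709
outer loop
vertex 2.135 2.765 -1.454
vertex 1.543 2.991 -0.914
vertex 1.742 2.053 -0.945
endloop
endfacet
facet normal -0.695 -0.124 -0.709
outer loop
vertex 0.279 2.766 -2.204
vertex 0.478 1.827 -2.235
vertex -0.163 2.286 -1.687
endloop
endfacet
facet normal -0.485 0.808 0.335
outer loop
vertex 0.279 2.766 -2.204
vertex -0.163 2.286 -1.687
vertex 1.543 2.991 -0.914
endloop
endfacet
facet normal -0.485 0.808 0.334
outer loop
vertex 1.543 2.991 -0.914
vertex -0.163 2.286 -1.687
vertex 1.1 2.511 -0.397
endloop
endfacet
facet normal 0.694 0.124 0.709
outer loop
vertex 1.543 2.991 -0.914
vertex 1.1 2.511 -0.397
vertex 1.742 2.053 -0.945
endloop
endfacet
facet normal -0.694 -0.123 -0.709
outer loop
vertex -0.163 2.286 -1.687
vertex 0.478 1.827 -2.235
vertex -0.123 1.46 -1.583
endloop
endfacet
facet normal -0.718 0.053 0.694
outer loop
vertex -0.163 2.286 -1.687
vertex -0.123 1.46 -1.583
vertex 1.1 2.511 -0.397
endloop
endfacet
facet normal -0.718 0.053 0.694
outer loop
vertex 1.1 2.511 -0.397
vertex -0.123 1.46 -1.583
vertex 1.141 1.685 -0.292
endloop
endfacet
facet normal 0.694 0.125 0.709
outer loop
vertex 1.1 2.511 -0.397
vertex 1.141 1.685 -0.292
vertex 1.742 2.053 -0.945
endloop
endfacet
facet normal -0.694 -0.123 -0.709
outer loop
vertex -0.123 1.46 -1.583
vertex 0.478 1.827 -2.235
vertex 0.37 0.911 -1.97
endloop
endfacet
facet normal -0.410 -0.742 0.531
outer loop
vertex -0.123 1.46 -1.583
vertex 0.37 0.911 -1.97
vertex 1.141 1.685 -0.292
endloop
endfacet
facet normal -0.410 -0.742 0.531
outer loop
vertex 1.141 1.685 -0.292
vertex 0.37 0.911 -1.97
vertex 1.634 1.136 -0.679
endloop
endfacet
facet normal 0.694 0.124 0.709
outer loop
vertex 1.141 1.685 -0.292
vertex 1.634 1.136 -0.679
vertex 1.742 2.053 -0.945
endloop
endfacet
facet normal -0.693 -0.124 -0.710
outer loop
vertex 0.37 0.911 -1.97
vertex 0.478 1.827 -2.235
vertex 0.945 1.052 -2.556
endloop
endfacet
facet normal 0.207 -0.978 -0.032
outer loop
vertex 0.37 0.911 -1.97
vertex 0.945 1.052 -2.556
vertex 1.634 1.136 -0.679
endloop
endfacet
facet normal 0.207 -0.978 -0.032
outer loop
vertex 1.634 1.136 -0.679
vertex 0.945 1.052 -2.556
vertex 2.208 1.277 -1.266
endloop
endfacet
facet normal 0.694 0.124 0.709
outer loop
vertex 1.634 1.136 -0.679
vertex 2.208 1.277 -1.266
vertex 1.742 2.053 -0.945
endloop
endfacet
facet normal -0.694 -0.124 -0.709
outer loop
vertex 0.945 1.052 -2.556
vertex 0.478 1.827 -2.235
vertex 1.168 1.777 -2.901
endloop
endfacet
facet normal 0.668 -0.477 -0.571
outer loop
vertex 0.945 1.052 -2.556
vertex 1.168 1.777 -2.901
vertex 2.208 1.277 -1.266
endloop
endfacet
facet normal 0.668 -0.477 -0.571
outer loop
vertex 2.208 1.277 -1.266
vertex 1.168 1.777 -2.901
vertex 2.431 2.002 -1.611
endloop
endfacet
facet normal 0.694 0.124 0.709
outer loop
vertex 2.208 1.277 -1.266
vertex 2.431 2.002 -1.611
vertex 1.742 2.053 -0.945
endloop
endfacet
facet normal -0.334 -0.685 -0.648
outer loop
vertex -1.145 -4.057 -2.491
vertex -1.908 -3.862 -2.304
vertex -1.37 -3.606 -2.852
endloop
endfacet
facet normal 0.932 0.275 -0.237
outer loop
vertex -1.145 -4.057 -2.491
vertex -1.37 -3.606 -2.852
vertex -1.232 -2.478 -0.996
endloop
endfacet
facet normal -0.334 -0.685 -0.648
outer loop
vertex -1.37 -3.606 -2.852
vertex -1.908 -3.862 -2.304
vertex -1.91 -3.305 -2.892
endloop
endfacet
facet normal 0.452 0.747 -0.488
outer loop
vertex -1.37 -3.606 -2.852
vertex -1.91 -3.305 -2.892
vertex -1.232 -2.478 -0.996
endloop
endfacet
facet normal -0.335 -0.685 -0.647
outer loop
vertex -1.91 -3.305 -2.892
vertex -1.908 -3.862 -2.304
vertex -2.449 -3.33 -2.587
endloop
endfacet
facet normal -0.224 0.920 -0.321
outer loop
vertex -1.91 -3.305 -2.892
vertex -2.449 -3.33 -2.587
vertex -1.232 -2.478 -0.996
endloop
endfacet
facet normal -0.335 -0.685 -0.647
outer loop
vertex -2.449 -3.33 -2.587
vertex -1.908 -3.862 -2.304
vertex -2.671 -3.666 -2.116
endloop
endfacet
facet normal -0.701 0.694 0.165
outer loop
vertex -2.449 -3.33 -2.587
vertex -2.671 -3.666 -2.116
vertex -1.232 -2.478 -0.996
endloop
endfacet
facet normal -0.335 -0.685 -0.647
outer loop
vertex -2.671 -3.666 -2.116
vertex -1.908 -3.862 -2.304
vertex -2.446 -4.117 -1.755
endloop
endfacet
facet normal -0.699 0.200 0.686
outer loop
vertex -2.671 -3.666 -2.116
vertex -2.446 -4.117 -1.755
vertex -1.232 -2.478 -0.996
endloop
endfacet
facet normal -0.335 -0.685 -0.647
outer loop
vertex -2.446 -4.117 -1.755
vertex -1.908 -3.862 -2.304
vertex -1.906 -4.419 -1.715
endloop
endfacet
facet normal -0.221 -0.270 0.937
outer loop
vertex -2.446 -4.117 -1.755
vertex -1.906 -4.419 -1.715
vertex -1.232 -2.478 -0.996
endloop
endfacet
facet normal -0.334 -0.685 -0.647
outer loop
vertex -1.906 -4.419 -1.715
vertex -1.908 -3.862 -2.304
vertex -1.367 -4.394 -2.02
endloop
endfacet
facet normal 0.457 -0.444 0.771
outer loop
vertex -1.906 -4.419 -1.715
vertex -1.367 -4.394 -2.02
vertex -1.232 -2.478 -0.996
endloop
endfacet
facet normal -0.334 -0.685 -0.647
outer loop
vertex -1.367 -4.394 -2.02
vertex -1.908 -3.862 -2.304
vertex -1.145 -4.057 -2.491
endloop
endfacet
facet normal 0.934 -0.218 0.284
outer loop
vertex -1.367 -4.394 -2.02
vertex -1.145 -4.057 -2.491
vertex -1.232 -2.478 -0.996
endloop
endfacet

endsolid


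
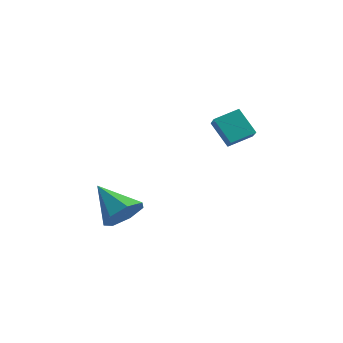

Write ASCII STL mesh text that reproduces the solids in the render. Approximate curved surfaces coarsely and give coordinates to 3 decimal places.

solid 
facet normal -0.596 -0.118 0.794
outer loop
vertex -0.598 1.894 3.515
vertex -0.142 2.946 4.013
vertex -1.578 2.616 2.887
endloop
endfacet
facet normal -0.365 -0.842 -0.398
outer loop
vertex -0.678 2.794 1.687
vertex -0.598 1.894 3.515
vertex -1.578 2.616 2.887
endloop
endfacet
facet normal -0.596 -0.117 0.794
outer loop
vertex -1.578 2.616 2.887
vertex -0.142 2.946 4.013
vertex -1.122 3.668 3.384
endloop
endfacet
facet normal -0.716 0.527 -0.459
outer loop
vertex -1.122 3.668 3.384
vertex -0.678 2.794 1.687
vertex -1.578 2.616 2.887
endloop
endfacet
facet normal 0.716 -0.527 0.458
outer loop
vertex -0.598 1.894 3.515
vertex 0.758 3.124 2.813
vertex -0.142 2.946 4.013
endloop
endfacet
facet normal -0.364 -0.842 -0.398
outer loop
vertex 0.302 2.072 2.316
vertex -0.598 1.894 3.515
vertex -0.678 2.794 1.687
endloop
endfacet
facet normal 0.715 -0.527 0.459
outer loop
vertex 0.302 2.072 2.316
vertex 0.758 3.124 2.813
vertex -0.598 1.894 3.515
endloop
endfacet
facet normal 0.365 0.842 0.398
outer loop
vertex -0.142 2.946 4.013
vertex 0.758 3.124 2.813
vertex -1.122 3.668 3.384
endloop
endfacet
facet normal -0.715 0.527 -0.459
outer loop
vertex -0.222 3.846 2.185
vertex -0.678 2.794 1.687
vertex -1.122 3.668 3.384
endloop
endfacet
facet normal 0.365 0.842 0.399
outer loop
vertex -1.122 3.668 3.384
vertex 0.758 3.124 2.813
vertex -0.222 3.846 2.185
endloop
endfacet
facet normal 0.596 0.117 -0.794
outer loop
vertex -0.222 3.846 2.185
vertex 0.302 2.072 2.316
vertex -0.678 2.794 1.687
endloop
endfacet
facet normal 0.596 0.117 -0.795
outer loop
vertex 0.758 3.124 2.813
vertex 0.302 2.072 2.316
vertex -0.222 3.846 2.185
endloop
endfacet
facet normal 0.777 0.083 -0.625
outer loop
vertex -0.991 -1.773 -0.607
vertex -1.514 -2.325 -1.331
vertex -1.505 -1.286 -1.181
endloop
endfacet
facet normal -0.069 0.729 0.681
outer loop
vertex -0.991 -1.773 -0.607
vertex -1.505 -1.286 -1.181
vertex -3.106 -2.495 -0.049
endloop
endfacet
facet normal 0.776 0.084 -0.625
outer loop
vertex -1.505 -1.286 -1.181
vertex -1.514 -2.325 -1.331
vertex -2.026 -1.582 -1.867
endloop
endfacet
facet normal -0.566 0.821 0.076
outer loop
vertex -1.505 -1.286 -1.181
vertex -2.026 -1.582 -1.867
vertex -3.106 -2.495 -0.049
endloop
endfacet
facet normal 0.776 0.084 -0.625
outer loop
vertex -2.026 -1.582 -1.867
vertex -1.514 -2.325 -1.331
vertex -2.162 -2.437 -2.15
endloop
endfacet
facet normal -0.881 0.269 -0.389
outer loop
vertex -2.026 -1.582 -1.867
vertex -2.162 -2.437 -2.15
vertex -3.106 -2.495 -0.049
endloop
endfacet
facet normal 0.776 0.083 -0.625
outer loop
vertex -2.162 -2.437 -2.15
vertex -1.514 -2.325 -1.331
vertex -1.81 -3.208 -1.815
endloop
endfacet
facet normal -0.778 -0.513 -0.364
outer loop
vertex -2.162 -2.437 -2.15
vertex -1.81 -3.208 -1.815
vertex -3.106 -2.495 -0.049
endloop
endfacet
facet normal 0.776 0.082 -0.625
outer loop
vertex -1.81 -3.208 -1.815
vertex -1.514 -2.325 -1.331
vertex -1.236 -3.315 -1.116
endloop
endfacet
facet normal -0.334 -0.933 0.132
outer loop
vertex -1.81 -3.208 -1.815
vertex -1.236 -3.315 -1.116
vertex -3.106 -2.495 -0.049
endloop
endfacet
facet normal 0.777 0.082 -0.625
outer loop
vertex -1.236 -3.315 -1.116
vertex -1.514 -2.325 -1.331
vertex -0.871 -2.676 -0.578
endloop
endfacet
facet normal 0.117 -0.678 0.726
outer loop
vertex -1.236 -3.315 -1.116
vertex -0.871 -2.676 -0.578
vertex -3.106 -2.495 -0.049
endloop
endfacet
facet normal 0.777 0.083 -0.624
outer loop
vertex -0.871 -2.676 -0.578
vertex -1.514 -2.325 -1.331
vertex -0.991 -1.773 -0.607
endloop
endfacet
facet normal 0.235 0.062 0.970
outer loop
vertex -0.871 -2.676 -0.578
vertex -0.991 -1.773 -0.607
vertex -3.106 -2.495 -0.049
endloop
endfacet

endsolid


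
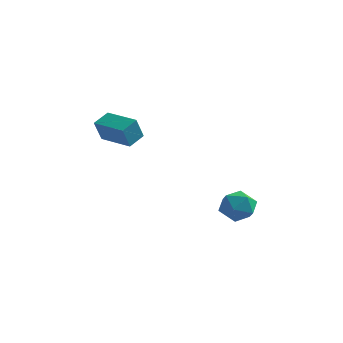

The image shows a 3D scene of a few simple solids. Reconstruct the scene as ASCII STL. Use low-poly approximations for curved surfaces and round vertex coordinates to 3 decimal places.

solid 
facet normal -0.964 0.265 0.033
outer loop
vertex -4.186 -2.876 1.947
vertex -3.907 -1.918 2.409
vertex -4.072 -2.306 0.695
endloop
endfacet
facet normal -0.254 -0.871 -0.420
outer loop
vertex -2.193 -2.822 0.631
vertex -4.186 -2.876 1.947
vertex -4.072 -2.306 0.695
endloop
endfacet
facet normal -0.964 0.265 0.033
outer loop
vertex -4.072 -2.306 0.695
vertex -3.907 -1.918 2.409
vertex -3.793 -1.348 1.158
endloop
endfacet
facet normal 0.083 0.414 -0.907
outer loop
vertex -3.793 -1.348 1.158
vertex -2.193 -2.822 0.631
vertex -4.072 -2.306 0.695
endloop
endfacet
facet normal -0.083 -0.413 0.907
outer loop
vertex -4.186 -2.876 1.947
vertex -2.028 -2.434 2.345
vertex -3.907 -1.918 2.409
endloop
endfacet
facet normal -0.254 -0.871 -0.420
outer loop
vertex -2.307 -3.392 1.882
vertex -4.186 -2.876 1.947
vertex -2.193 -2.822 0.631
endloop
endfacet
facet normal -0.082 -0.414 0.906
outer loop
vertex -2.307 -3.392 1.882
vertex -2.028 -2.434 2.345
vertex -4.186 -2.876 1.947
endloop
endfacet
facet normal 0.254 0.871 0.420
outer loop
vertex -3.907 -1.918 2.409
vertex -2.028 -2.434 2.345
vertex -3.793 -1.348 1.158
endloop
endfacet
facet normal 0.082 0.413 -0.907
outer loop
vertex -1.914 -1.864 1.093
vertex -2.193 -2.822 0.631
vertex -3.793 -1.348 1.158
endloop
endfacet
facet normal 0.254 0.871 0.420
outer loop
vertex -3.793 -1.348 1.158
vertex -2.028 -2.434 2.345
vertex -1.914 -1.864 1.093
endloop
endfacet
facet normal 0.964 -0.265 -0.033
outer loop
vertex -1.914 -1.864 1.093
vertex -2.307 -3.392 1.882
vertex -2.193 -2.822 0.631
endloop
endfacet
facet normal 0.964 -0.265 -0.033
outer loop
vertex -2.028 -2.434 2.345
vertex -2.307 -3.392 1.882
vertex -1.914 -1.864 1.093
endloop
endfacet
facet normal 0.171 0.922 0.347
outer loop
vertex 3.01 -0.727 -3.123
vertex 3.098 -1.118 -2.128
vertex 3.966 -1.043 -2.754
endloop
endfacet
facet normal 0.407 0.855 -0.322
outer loop
vertex 3.01 -0.727 -3.123
vertex 3.966 -1.043 -2.754
vertex 3.673 -1.282 -3.758
endloop
endfacet
facet normal -0.146 0.664 -0.733
outer loop
vertex 3.01 -0.727 -3.123
vertex 3.673 -1.282 -3.758
vertex 2.624 -1.506 -3.752
endloop
endfacet
facet normal -0.723 0.614 -0.317
outer loop
vertex 3.01 -0.727 -3.123
vertex 2.624 -1.506 -3.752
vertex 2.269 -1.404 -2.745
endloop
endfacet
facet normal -0.528 0.774 0.351
outer loop
vertex 3.01 -0.727 -3.123
vertex 2.269 -1.404 -2.745
vertex 3.098 -1.118 -2.128
endloop
endfacet
facet normal 0.884 0.325 -0.335
outer loop
vertex 3.673 -1.282 -3.758
vertex 3.966 -1.043 -2.754
vertex 4.171 -2.016 -3.155
endloop
endfacet
facet normal 0.502 0.434 0.748
outer loop
vertex 3.966 -1.043 -2.754
vertex 3.098 -1.118 -2.128
vertex 3.816 -1.914 -2.148
endloop
endfacet
facet normal -0.628 0.193 0.754
outer loop
vertex 3.098 -1.118 -2.128
vertex 2.269 -1.404 -2.745
vertex 2.767 -2.138 -2.142
endloop
endfacet
facet normal -0.943 -0.064 -0.326
outer loop
vertex 2.269 -1.404 -2.745
vertex 2.624 -1.506 -3.752
vertex 2.474 -2.377 -3.146
endloop
endfacet
facet normal -0.009 0.017 -1.000
outer loop
vertex 2.624 -1.506 -3.752
vertex 3.673 -1.282 -3.758
vertex 3.342 -2.302 -3.772
endloop
endfacet
facet normal 0.723 -0.614 0.317
outer loop
vertex 3.43 -2.693 -2.777
vertex 4.171 -2.016 -3.155
vertex 3.816 -1.914 -2.148
endloop
endfacet
facet normal 0.146 -0.664 0.733
outer loop
vertex 3.43 -2.693 -2.777
vertex 3.816 -1.914 -2.148
vertex 2.767 -2.138 -2.142
endloop
endfacet
facet normal -0.407 -0.855 0.322
outer loop
vertex 3.43 -2.693 -2.777
vertex 2.767 -2.138 -2.142
vertex 2.474 -2.377 -3.146
endloop
endfacet
facet normal -0.171 -0.922 -0.347
outer loop
vertex 3.43 -2.693 -2.777
vertex 2.474 -2.377 -3.146
vertex 3.342 -2.302 -3.772
endloop
endfacet
facet normal 0.528 -0.774 -0.351
outer loop
vertex 3.43 -2.693 -2.777
vertex 3.342 -2.302 -3.772
vertex 4.171 -2.016 -3.155
endloop
endfacet
facet normal 0.943 0.064 0.326
outer loop
vertex 3.816 -1.914 -2.148
vertex 4.171 -2.016 -3.155
vertex 3.966 -1.043 -2.754
endloop
endfacet
facet normal 0.009 -0.017 1.000
outer loop
vertex 2.767 -2.138 -2.142
vertex 3.816 -1.914 -2.148
vertex 3.098 -1.118 -2.128
endloop
endfacet
facet normal -0.884 -0.325 0.335
outer loop
vertex 2.474 -2.377 -3.146
vertex 2.767 -2.138 -2.142
vertex 2.269 -1.404 -2.745
endloop
endfacet
facet normal -0.502 -0.434 -0.748
outer loop
vertex 3.342 -2.302 -3.772
vertex 2.474 -2.377 -3.146
vertex 2.624 -1.506 -3.752
endloop
endfacet
facet normal 0.628 -0.193 -0.754
outer loop
vertex 4.171 -2.016 -3.155
vertex 3.342 -2.302 -3.772
vertex 3.673 -1.282 -3.758
endloop
endfacet

endsolid


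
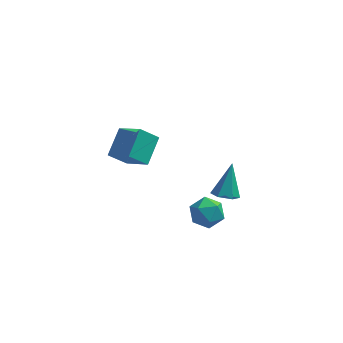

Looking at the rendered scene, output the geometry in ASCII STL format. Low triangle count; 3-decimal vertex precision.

solid 
facet normal -0.698 -0.244 0.673
outer loop
vertex -3.152 -1.91 3.53
vertex -2.899 -0.886 4.163
vertex -4.023 -1.278 2.856
endloop
endfacet
facet normal -0.206 -0.832 -0.515
outer loop
vertex -3.381 -1.054 2.237
vertex -3.152 -1.91 3.53
vertex -4.023 -1.278 2.856
endloop
endfacet
facet normal -0.698 -0.244 0.673
outer loop
vertex -4.023 -1.278 2.856
vertex -2.899 -0.886 4.163
vertex -3.77 -0.254 3.489
endloop
endfacet
facet normal -0.686 0.498 -0.531
outer loop
vertex -3.77 -0.254 3.489
vertex -3.381 -1.054 2.237
vertex -4.023 -1.278 2.856
endloop
endfacet
facet normal 0.686 -0.498 0.531
outer loop
vertex -3.152 -1.91 3.53
vertex -2.257 -0.662 3.544
vertex -2.899 -0.886 4.163
endloop
endfacet
facet normal -0.206 -0.832 -0.515
outer loop
vertex -2.51 -1.686 2.911
vertex -3.152 -1.91 3.53
vertex -3.381 -1.054 2.237
endloop
endfacet
facet normal 0.686 -0.498 0.531
outer loop
vertex -2.51 -1.686 2.911
vertex -2.257 -0.662 3.544
vertex -3.152 -1.91 3.53
endloop
endfacet
facet normal 0.206 0.832 0.515
outer loop
vertex -2.899 -0.886 4.163
vertex -2.257 -0.662 3.544
vertex -3.77 -0.254 3.489
endloop
endfacet
facet normal -0.686 0.498 -0.531
outer loop
vertex -3.128 -0.03 2.87
vertex -3.381 -1.054 2.237
vertex -3.77 -0.254 3.489
endloop
endfacet
facet normal 0.206 0.832 0.515
outer loop
vertex -3.77 -0.254 3.489
vertex -2.257 -0.662 3.544
vertex -3.128 -0.03 2.87
endloop
endfacet
facet normal 0.698 0.244 -0.673
outer loop
vertex -3.128 -0.03 2.87
vertex -2.51 -1.686 2.911
vertex -3.381 -1.054 2.237
endloop
endfacet
facet normal 0.698 0.244 -0.673
outer loop
vertex -2.257 -0.662 3.544
vertex -2.51 -1.686 2.911
vertex -3.128 -0.03 2.87
endloop
endfacet
facet normal 0.346 0.885 -0.311
outer loop
vertex -0.257 0.179 -1.864
vertex -0.755 0.521 -1.444
vertex -0.092 0.358 -1.17
endloop
endfacet
facet normal 0.865 0.397 -0.308
outer loop
vertex -0.257 0.179 -1.864
vertex -0.092 0.358 -1.17
vertex 0.112 -0.295 -1.439
endloop
endfacet
facet normal 0.665 -0.140 -0.733
outer loop
vertex -0.257 0.179 -1.864
vertex 0.112 -0.295 -1.439
vertex -0.425 -0.537 -1.88
endloop
endfacet
facet normal 0.023 0.017 -1.000
outer loop
vertex -0.257 0.179 -1.864
vertex -0.425 -0.537 -1.88
vertex -0.961 -0.033 -1.884
endloop
endfacet
facet normal -0.175 0.651 -0.738
outer loop
vertex -0.257 0.179 -1.864
vertex -0.961 -0.033 -1.884
vertex -0.755 0.521 -1.444
endloop
endfacet
facet normal 0.924 0.142 0.356
outer loop
vertex 0.112 -0.295 -1.439
vertex -0.092 0.358 -1.17
vertex -0.159 -0.247 -0.756
endloop
endfacet
facet normal 0.084 0.932 0.352
outer loop
vertex -0.092 0.358 -1.17
vertex -0.755 0.521 -1.444
vertex -0.695 0.257 -0.76
endloop
endfacet
facet normal -0.760 0.553 -0.341
outer loop
vertex -0.755 0.521 -1.444
vertex -0.961 -0.033 -1.884
vertex -1.232 0.015 -1.201
endloop
endfacet
facet normal -0.440 -0.474 -0.763
outer loop
vertex -0.961 -0.033 -1.884
vertex -0.425 -0.537 -1.88
vertex -1.028 -0.638 -1.47
endloop
endfacet
facet normal 0.601 -0.727 -0.333
outer loop
vertex -0.425 -0.537 -1.88
vertex 0.112 -0.295 -1.439
vertex -0.365 -0.801 -1.196
endloop
endfacet
facet normal -0.023 -0.017 1.000
outer loop
vertex -0.863 -0.459 -0.776
vertex -0.159 -0.247 -0.756
vertex -0.695 0.257 -0.76
endloop
endfacet
facet normal -0.665 0.140 0.733
outer loop
vertex -0.863 -0.459 -0.776
vertex -0.695 0.257 -0.76
vertex -1.232 0.015 -1.201
endloop
endfacet
facet normal -0.865 -0.397 0.308
outer loop
vertex -0.863 -0.459 -0.776
vertex -1.232 0.015 -1.201
vertex -1.028 -0.638 -1.47
endloop
endfacet
facet normal -0.346 -0.885 0.311
outer loop
vertex -0.863 -0.459 -0.776
vertex -1.028 -0.638 -1.47
vertex -0.365 -0.801 -1.196
endloop
endfacet
facet normal 0.175 -0.651 0.738
outer loop
vertex -0.863 -0.459 -0.776
vertex -0.365 -0.801 -1.196
vertex -0.159 -0.247 -0.756
endloop
endfacet
facet normal 0.440 0.474 0.763
outer loop
vertex -0.695 0.257 -0.76
vertex -0.159 -0.247 -0.756
vertex -0.092 0.358 -1.17
endloop
endfacet
facet normal -0.601 0.727 0.333
outer loop
vertex -1.232 0.015 -1.201
vertex -0.695 0.257 -0.76
vertex -0.755 0.521 -1.444
endloop
endfacet
facet normal -0.924 -0.142 -0.356
outer loop
vertex -1.028 -0.638 -1.47
vertex -1.232 0.015 -1.201
vertex -0.961 -0.033 -1.884
endloop
endfacet
facet normal -0.084 -0.932 -0.352
outer loop
vertex -0.365 -0.801 -1.196
vertex -1.028 -0.638 -1.47
vertex -0.425 -0.537 -1.88
endloop
endfacet
facet normal 0.760 -0.553 0.341
outer loop
vertex -0.159 -0.247 -0.756
vertex -0.365 -0.801 -1.196
vertex 0.112 -0.295 -1.439
endloop
endfacet
facet normal -0.108 -0.541 -0.834
outer loop
vertex 0.278 0.928 -1.468
vertex -0.05 1.337 -1.691
vertex 0.514 1.349 -1.772
endloop
endfacet
facet normal 0.892 -0.212 0.399
outer loop
vertex 0.278 0.928 -1.468
vertex 0.514 1.349 -1.772
vertex 0.11 2.143 -0.449
endloop
endfacet
facet normal -0.108 -0.541 -0.834
outer loop
vertex 0.514 1.349 -1.772
vertex -0.05 1.337 -1.691
vertex 0.186 1.758 -1.995
endloop
endfacet
facet normal 0.803 0.586 -0.106
outer loop
vertex 0.514 1.349 -1.772
vertex 0.186 1.758 -1.995
vertex 0.11 2.143 -0.449
endloop
endfacet
facet normal -0.108 -0.541 -0.834
outer loop
vertex 0.186 1.758 -1.995
vertex -0.05 1.337 -1.691
vertex -0.378 1.746 -1.914
endloop
endfacet
facet normal -0.056 0.968 -0.244
outer loop
vertex 0.186 1.758 -1.995
vertex -0.378 1.746 -1.914
vertex 0.11 2.143 -0.449
endloop
endfacet
facet normal -0.107 -0.541 -0.834
outer loop
vertex -0.378 1.746 -1.914
vertex -0.05 1.337 -1.691
vertex -0.614 1.325 -1.611
endloop
endfacet
facet normal -0.824 0.552 0.125
outer loop
vertex -0.378 1.746 -1.914
vertex -0.614 1.325 -1.611
vertex 0.11 2.143 -0.449
endloop
endfacet
facet normal -0.107 -0.541 -0.834
outer loop
vertex -0.614 1.325 -1.611
vertex -0.05 1.337 -1.691
vertex -0.286 0.916 -1.388
endloop
endfacet
facet normal -0.736 -0.246 0.631
outer loop
vertex -0.614 1.325 -1.611
vertex -0.286 0.916 -1.388
vertex 0.11 2.143 -0.449
endloop
endfacet
facet normal -0.107 -0.541 -0.834
outer loop
vertex -0.286 0.916 -1.388
vertex -0.05 1.337 -1.691
vertex 0.278 0.928 -1.468
endloop
endfacet
facet normal 0.122 -0.628 0.769
outer loop
vertex -0.286 0.916 -1.388
vertex 0.278 0.928 -1.468
vertex 0.11 2.143 -0.449
endloop
endfacet

endsolid


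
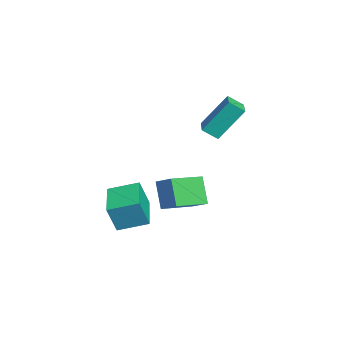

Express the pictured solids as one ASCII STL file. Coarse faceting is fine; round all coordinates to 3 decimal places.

solid 
facet normal -0.489 -0.132 0.862
outer loop
vertex 1.391 -1.1 0.106
vertex 0.344 0.38 -0.262
vertex 0.627 -1.773 -0.43
endloop
endfacet
facet normal 0.566 -0.800 0.199
outer loop
vertex 1.416 -1.56 -1.818
vertex 1.391 -1.1 0.106
vertex 0.627 -1.773 -0.43
endloop
endfacet
facet normal -0.490 -0.132 0.862
outer loop
vertex 0.627 -1.773 -0.43
vertex 0.344 0.38 -0.262
vertex -0.419 -0.292 -0.798
endloop
endfacet
facet normal -0.664 -0.585 -0.467
outer loop
vertex -0.419 -0.292 -0.798
vertex 1.416 -1.56 -1.818
vertex 0.627 -1.773 -0.43
endloop
endfacet
facet normal 0.663 0.585 0.467
outer loop
vertex 1.391 -1.1 0.106
vertex 1.133 0.593 -1.65
vertex 0.344 0.38 -0.262
endloop
endfacet
facet normal 0.565 -0.801 0.199
outer loop
vertex 2.179 -0.888 -1.282
vertex 1.391 -1.1 0.106
vertex 1.416 -1.56 -1.818
endloop
endfacet
facet normal 0.664 0.585 0.466
outer loop
vertex 2.179 -0.888 -1.282
vertex 1.133 0.593 -1.65
vertex 1.391 -1.1 0.106
endloop
endfacet
facet normal -0.565 0.800 -0.199
outer loop
vertex 0.344 0.38 -0.262
vertex 1.133 0.593 -1.65
vertex -0.419 -0.292 -0.798
endloop
endfacet
facet normal -0.663 -0.585 -0.466
outer loop
vertex 0.369 -0.08 -2.186
vertex 1.416 -1.56 -1.818
vertex -0.419 -0.292 -0.798
endloop
endfacet
facet normal -0.566 0.800 -0.199
outer loop
vertex -0.419 -0.292 -0.798
vertex 1.133 0.593 -1.65
vertex 0.369 -0.08 -2.186
endloop
endfacet
facet normal 0.489 0.132 -0.862
outer loop
vertex 0.369 -0.08 -2.186
vertex 2.179 -0.888 -1.282
vertex 1.416 -1.56 -1.818
endloop
endfacet
facet normal 0.489 0.131 -0.862
outer loop
vertex 1.133 0.593 -1.65
vertex 2.179 -0.888 -1.282
vertex 0.369 -0.08 -2.186
endloop
endfacet
facet normal -0.994 0.021 -0.106
outer loop
vertex -1.581 0.399 2.346
vertex -1.735 1.641 4.032
vertex -1.507 1.148 1.801
endloop
endfacet
facet normal 0.073 -0.592 -0.803
outer loop
vertex -0.125 1.119 1.948
vertex -1.581 0.399 2.346
vertex -1.507 1.148 1.801
endloop
endfacet
facet normal -0.994 0.021 -0.106
outer loop
vertex -1.507 1.148 1.801
vertex -1.735 1.641 4.032
vertex -1.661 2.39 3.487
endloop
endfacet
facet normal 0.079 0.806 -0.587
outer loop
vertex -1.661 2.39 3.487
vertex -0.125 1.119 1.948
vertex -1.507 1.148 1.801
endloop
endfacet
facet normal -0.079 -0.806 0.587
outer loop
vertex -1.581 0.399 2.346
vertex -0.353 1.612 4.179
vertex -1.735 1.641 4.032
endloop
endfacet
facet normal 0.073 -0.592 -0.803
outer loop
vertex -0.199 0.37 2.493
vertex -1.581 0.399 2.346
vertex -0.125 1.119 1.948
endloop
endfacet
facet normal -0.079 -0.806 0.587
outer loop
vertex -0.199 0.37 2.493
vertex -0.353 1.612 4.179
vertex -1.581 0.399 2.346
endloop
endfacet
facet normal -0.073 0.592 0.803
outer loop
vertex -1.735 1.641 4.032
vertex -0.353 1.612 4.179
vertex -1.661 2.39 3.487
endloop
endfacet
facet normal 0.079 0.806 -0.587
outer loop
vertex -0.279 2.361 3.634
vertex -0.125 1.119 1.948
vertex -1.661 2.39 3.487
endloop
endfacet
facet normal -0.073 0.592 0.803
outer loop
vertex -1.661 2.39 3.487
vertex -0.353 1.612 4.179
vertex -0.279 2.361 3.634
endloop
endfacet
facet normal 0.994 -0.021 0.106
outer loop
vertex -0.279 2.361 3.634
vertex -0.199 0.37 2.493
vertex -0.125 1.119 1.948
endloop
endfacet
facet normal 0.994 -0.021 0.106
outer loop
vertex -0.353 1.612 4.179
vertex -0.199 0.37 2.493
vertex -0.279 2.361 3.634
endloop
endfacet
facet normal -0.983 0.018 0.184
outer loop
vertex -1.087 -4.007 -1.69
vertex -0.973 -2.5 -1.229
vertex -1.351 -3.543 -3.145
endloop
endfacet
facet normal -0.072 -0.954 -0.291
outer loop
vertex 0.713 -3.58 -3.531
vertex -1.087 -4.007 -1.69
vertex -1.351 -3.543 -3.145
endloop
endfacet
facet normal -0.983 0.018 0.184
outer loop
vertex -1.351 -3.543 -3.145
vertex -0.973 -2.5 -1.229
vertex -1.237 -2.036 -2.684
endloop
endfacet
facet normal -0.170 0.300 -0.939
outer loop
vertex -1.237 -2.036 -2.684
vertex 0.713 -3.58 -3.531
vertex -1.351 -3.543 -3.145
endloop
endfacet
facet normal 0.170 -0.300 0.939
outer loop
vertex -1.087 -4.007 -1.69
vertex 1.091 -2.537 -1.615
vertex -0.973 -2.5 -1.229
endloop
endfacet
facet normal -0.072 -0.954 -0.291
outer loop
vertex 0.977 -4.044 -2.076
vertex -1.087 -4.007 -1.69
vertex 0.713 -3.58 -3.531
endloop
endfacet
facet normal 0.170 -0.300 0.939
outer loop
vertex 0.977 -4.044 -2.076
vertex 1.091 -2.537 -1.615
vertex -1.087 -4.007 -1.69
endloop
endfacet
facet normal 0.072 0.954 0.291
outer loop
vertex -0.973 -2.5 -1.229
vertex 1.091 -2.537 -1.615
vertex -1.237 -2.036 -2.684
endloop
endfacet
facet normal -0.170 0.300 -0.939
outer loop
vertex 0.827 -2.073 -3.07
vertex 0.713 -3.58 -3.531
vertex -1.237 -2.036 -2.684
endloop
endfacet
facet normal 0.072 0.954 0.291
outer loop
vertex -1.237 -2.036 -2.684
vertex 1.091 -2.537 -1.615
vertex 0.827 -2.073 -3.07
endloop
endfacet
facet normal 0.983 -0.018 -0.184
outer loop
vertex 0.827 -2.073 -3.07
vertex 0.977 -4.044 -2.076
vertex 0.713 -3.58 -3.531
endloop
endfacet
facet normal 0.983 -0.018 -0.184
outer loop
vertex 1.091 -2.537 -1.615
vertex 0.977 -4.044 -2.076
vertex 0.827 -2.073 -3.07
endloop
endfacet

endsolid


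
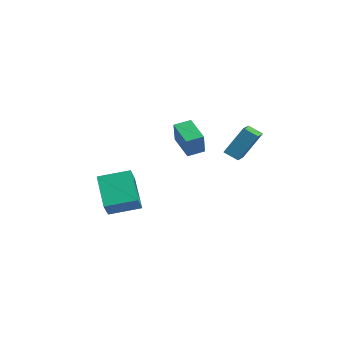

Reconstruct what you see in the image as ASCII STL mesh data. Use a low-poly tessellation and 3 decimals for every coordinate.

solid 
facet normal -0.791 -0.421 0.443
outer loop
vertex -0.923 2.296 3.594
vertex -1.65 3.226 3.18
vertex -1.283 1.315 2.019
endloop
endfacet
facet normal 0.581 -0.744 0.331
outer loop
vertex -0.57 1.694 1.62
vertex -0.923 2.296 3.594
vertex -1.283 1.315 2.019
endloop
endfacet
facet normal -0.792 -0.421 0.443
outer loop
vertex -1.283 1.315 2.019
vertex -1.65 3.226 3.18
vertex -2.009 2.245 1.605
endloop
endfacet
facet normal -0.190 -0.519 -0.833
outer loop
vertex -2.009 2.245 1.605
vertex -0.57 1.694 1.62
vertex -1.283 1.315 2.019
endloop
endfacet
facet normal 0.190 0.519 0.833
outer loop
vertex -0.923 2.296 3.594
vertex -0.937 3.605 2.781
vertex -1.65 3.226 3.18
endloop
endfacet
facet normal 0.581 -0.744 0.331
outer loop
vertex -0.211 2.675 3.195
vertex -0.923 2.296 3.594
vertex -0.57 1.694 1.62
endloop
endfacet
facet normal 0.190 0.519 0.833
outer loop
vertex -0.211 2.675 3.195
vertex -0.937 3.605 2.781
vertex -0.923 2.296 3.594
endloop
endfacet
facet normal -0.581 0.744 -0.331
outer loop
vertex -1.65 3.226 3.18
vertex -0.937 3.605 2.781
vertex -2.009 2.245 1.605
endloop
endfacet
facet normal -0.190 -0.520 -0.833
outer loop
vertex -1.297 2.624 1.206
vertex -0.57 1.694 1.62
vertex -2.009 2.245 1.605
endloop
endfacet
facet normal -0.581 0.744 -0.330
outer loop
vertex -2.009 2.245 1.605
vertex -0.937 3.605 2.781
vertex -1.297 2.624 1.206
endloop
endfacet
facet normal 0.791 0.421 -0.443
outer loop
vertex -1.297 2.624 1.206
vertex -0.211 2.675 3.195
vertex -0.57 1.694 1.62
endloop
endfacet
facet normal 0.792 0.421 -0.443
outer loop
vertex -0.937 3.605 2.781
vertex -0.211 2.675 3.195
vertex -1.297 2.624 1.206
endloop
endfacet
facet normal -0.934 0.206 0.291
outer loop
vertex -3.887 0.093 3.293
vertex -3.629 1.022 3.464
vertex -4.225 0.431 1.967
endloop
endfacet
facet normal -0.263 -0.949 -0.175
outer loop
vertex -2.711 0.098 1.496
vertex -3.887 0.093 3.293
vertex -4.225 0.431 1.967
endloop
endfacet
facet normal -0.934 0.206 0.291
outer loop
vertex -4.225 0.431 1.967
vertex -3.629 1.022 3.464
vertex -3.967 1.361 2.138
endloop
endfacet
facet normal -0.240 0.240 -0.941
outer loop
vertex -3.967 1.361 2.138
vertex -2.711 0.098 1.496
vertex -4.225 0.431 1.967
endloop
endfacet
facet normal 0.240 -0.240 0.941
outer loop
vertex -3.887 0.093 3.293
vertex -2.115 0.689 2.993
vertex -3.629 1.022 3.464
endloop
endfacet
facet normal -0.264 -0.949 -0.175
outer loop
vertex -2.373 -0.241 2.822
vertex -3.887 0.093 3.293
vertex -2.711 0.098 1.496
endloop
endfacet
facet normal 0.240 -0.240 0.941
outer loop
vertex -2.373 -0.241 2.822
vertex -2.115 0.689 2.993
vertex -3.887 0.093 3.293
endloop
endfacet
facet normal 0.263 0.949 0.175
outer loop
vertex -3.629 1.022 3.464
vertex -2.115 0.689 2.993
vertex -3.967 1.361 2.138
endloop
endfacet
facet normal -0.240 0.240 -0.941
outer loop
vertex -2.453 1.027 1.667
vertex -2.711 0.098 1.496
vertex -3.967 1.361 2.138
endloop
endfacet
facet normal 0.264 0.949 0.175
outer loop
vertex -3.967 1.361 2.138
vertex -2.115 0.689 2.993
vertex -2.453 1.027 1.667
endloop
endfacet
facet normal 0.934 -0.206 -0.291
outer loop
vertex -2.453 1.027 1.667
vertex -2.373 -0.241 2.822
vertex -2.711 0.098 1.496
endloop
endfacet
facet normal 0.934 -0.206 -0.291
outer loop
vertex -2.115 0.689 2.993
vertex -2.373 -0.241 2.822
vertex -2.453 1.027 1.667
endloop
endfacet
facet normal -0.528 -0.819 -0.224
outer loop
vertex -4.603 -4.241 0.605
vertex -5.102 -3.639 -0.421
vertex -2.993 -4.951 -0.596
endloop
endfacet
facet normal 0.387 -0.467 0.795
outer loop
vertex -2.058 -3.501 -0.199
vertex -4.603 -4.241 0.605
vertex -2.993 -4.951 -0.596
endloop
endfacet
facet normal -0.528 -0.819 -0.225
outer loop
vertex -2.993 -4.951 -0.596
vertex -5.102 -3.639 -0.421
vertex -3.492 -4.348 -1.621
endloop
endfacet
facet normal 0.756 -0.333 -0.564
outer loop
vertex -3.492 -4.348 -1.621
vertex -2.058 -3.501 -0.199
vertex -2.993 -4.951 -0.596
endloop
endfacet
facet normal -0.756 0.333 0.563
outer loop
vertex -4.603 -4.241 0.605
vertex -4.167 -2.189 -0.024
vertex -5.102 -3.639 -0.421
endloop
endfacet
facet normal 0.387 -0.467 0.795
outer loop
vertex -3.668 -2.792 1.001
vertex -4.603 -4.241 0.605
vertex -2.058 -3.501 -0.199
endloop
endfacet
facet normal -0.756 0.333 0.564
outer loop
vertex -3.668 -2.792 1.001
vertex -4.167 -2.189 -0.024
vertex -4.603 -4.241 0.605
endloop
endfacet
facet normal -0.387 0.467 -0.795
outer loop
vertex -5.102 -3.639 -0.421
vertex -4.167 -2.189 -0.024
vertex -3.492 -4.348 -1.621
endloop
endfacet
facet normal 0.756 -0.334 -0.563
outer loop
vertex -2.557 -2.899 -1.225
vertex -2.058 -3.501 -0.199
vertex -3.492 -4.348 -1.621
endloop
endfacet
facet normal -0.387 0.467 -0.795
outer loop
vertex -3.492 -4.348 -1.621
vertex -4.167 -2.189 -0.024
vertex -2.557 -2.899 -1.225
endloop
endfacet
facet normal 0.528 0.819 0.224
outer loop
vertex -2.557 -2.899 -1.225
vertex -3.668 -2.792 1.001
vertex -2.058 -3.501 -0.199
endloop
endfacet
facet normal 0.528 0.819 0.224
outer loop
vertex -4.167 -2.189 -0.024
vertex -3.668 -2.792 1.001
vertex -2.557 -2.899 -1.225
endloop
endfacet

endsolid
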